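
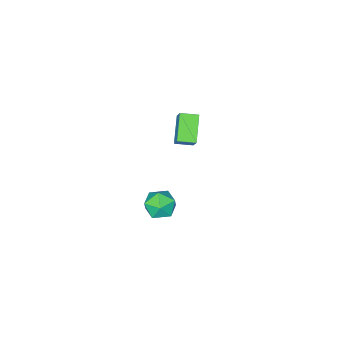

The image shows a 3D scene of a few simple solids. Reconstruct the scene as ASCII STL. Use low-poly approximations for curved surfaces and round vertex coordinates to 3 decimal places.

solid 
facet normal -0.590 -0.570 0.572
outer loop
vertex -1.912 -1.742 4.353
vertex -2.648 -1.128 4.205
vertex -2.239 -2.366 3.394
endloop
endfacet
facet normal 0.759 -0.633 0.153
outer loop
vertex -1.272 -1.432 2.455
vertex -1.912 -1.742 4.353
vertex -2.239 -2.366 3.394
endloop
endfacet
facet normal -0.590 -0.570 0.572
outer loop
vertex -2.239 -2.366 3.394
vertex -2.648 -1.128 4.205
vertex -2.976 -1.752 3.246
endloop
endfacet
facet normal -0.275 -0.525 -0.806
outer loop
vertex -2.976 -1.752 3.246
vertex -1.272 -1.432 2.455
vertex -2.239 -2.366 3.394
endloop
endfacet
facet normal 0.276 0.525 0.806
outer loop
vertex -1.912 -1.742 4.353
vertex -1.681 -0.194 3.266
vertex -2.648 -1.128 4.205
endloop
endfacet
facet normal 0.759 -0.633 0.152
outer loop
vertex -0.944 -0.808 3.414
vertex -1.912 -1.742 4.353
vertex -1.272 -1.432 2.455
endloop
endfacet
facet normal 0.275 0.525 0.806
outer loop
vertex -0.944 -0.808 3.414
vertex -1.681 -0.194 3.266
vertex -1.912 -1.742 4.353
endloop
endfacet
facet normal -0.759 0.633 -0.152
outer loop
vertex -2.648 -1.128 4.205
vertex -1.681 -0.194 3.266
vertex -2.976 -1.752 3.246
endloop
endfacet
facet normal -0.275 -0.524 -0.806
outer loop
vertex -2.008 -0.818 2.307
vertex -1.272 -1.432 2.455
vertex -2.976 -1.752 3.246
endloop
endfacet
facet normal -0.759 0.633 -0.153
outer loop
vertex -2.976 -1.752 3.246
vertex -1.681 -0.194 3.266
vertex -2.008 -0.818 2.307
endloop
endfacet
facet normal 0.590 0.569 -0.572
outer loop
vertex -2.008 -0.818 2.307
vertex -0.944 -0.808 3.414
vertex -1.272 -1.432 2.455
endloop
endfacet
facet normal 0.590 0.570 -0.572
outer loop
vertex -1.681 -0.194 3.266
vertex -0.944 -0.808 3.414
vertex -2.008 -0.818 2.307
endloop
endfacet
facet normal -0.009 0.478 0.879
outer loop
vertex -1.384 -1.5 -2.71
vertex -0.898 -2.243 -2.301
vertex -0.407 -1.498 -2.701
endloop
endfacet
facet normal -0.005 0.942 0.336
outer loop
vertex -1.384 -1.5 -2.71
vertex -0.407 -1.498 -2.701
vertex -0.889 -1.214 -3.503
endloop
endfacet
facet normal -0.578 0.813 -0.068
outer loop
vertex -1.384 -1.5 -2.71
vertex -0.889 -1.214 -3.503
vertex -1.678 -1.783 -3.598
endloop
endfacet
facet normal -0.936 0.270 0.224
outer loop
vertex -1.384 -1.5 -2.71
vertex -1.678 -1.783 -3.598
vertex -1.684 -2.419 -2.856
endloop
endfacet
facet normal -0.585 0.062 0.809
outer loop
vertex -1.384 -1.5 -2.71
vertex -1.684 -2.419 -2.856
vertex -0.898 -2.243 -2.301
endloop
endfacet
facet normal 0.577 0.815 -0.058
outer loop
vertex -0.889 -1.214 -3.503
vertex -0.407 -1.498 -2.701
vertex -0.096 -1.781 -3.584
endloop
endfacet
facet normal 0.570 0.064 0.819
outer loop
vertex -0.407 -1.498 -2.701
vertex -0.898 -2.243 -2.301
vertex -0.102 -2.417 -2.842
endloop
endfacet
facet normal -0.363 -0.608 0.706
outer loop
vertex -0.898 -2.243 -2.301
vertex -1.684 -2.419 -2.856
vertex -0.891 -2.986 -2.937
endloop
endfacet
facet normal -0.932 -0.272 -0.241
outer loop
vertex -1.684 -2.419 -2.856
vertex -1.678 -1.783 -3.598
vertex -1.373 -2.702 -3.739
endloop
endfacet
facet normal -0.352 0.607 -0.713
outer loop
vertex -1.678 -1.783 -3.598
vertex -0.889 -1.214 -3.503
vertex -0.882 -1.957 -4.139
endloop
endfacet
facet normal 0.936 -0.270 -0.224
outer loop
vertex -0.396 -2.7 -3.73
vertex -0.096 -1.781 -3.584
vertex -0.102 -2.417 -2.842
endloop
endfacet
facet normal 0.578 -0.813 0.068
outer loop
vertex -0.396 -2.7 -3.73
vertex -0.102 -2.417 -2.842
vertex -0.891 -2.986 -2.937
endloop
endfacet
facet normal 0.005 -0.942 -0.336
outer loop
vertex -0.396 -2.7 -3.73
vertex -0.891 -2.986 -2.937
vertex -1.373 -2.702 -3.739
endloop
endfacet
facet normal 0.009 -0.478 -0.879
outer loop
vertex -0.396 -2.7 -3.73
vertex -1.373 -2.702 -3.739
vertex -0.882 -1.957 -4.139
endloop
endfacet
facet normal 0.585 -0.062 -0.809
outer loop
vertex -0.396 -2.7 -3.73
vertex -0.882 -1.957 -4.139
vertex -0.096 -1.781 -3.584
endloop
endfacet
facet normal 0.932 0.272 0.241
outer loop
vertex -0.102 -2.417 -2.842
vertex -0.096 -1.781 -3.584
vertex -0.407 -1.498 -2.701
endloop
endfacet
facet normal 0.352 -0.607 0.713
outer loop
vertex -0.891 -2.986 -2.937
vertex -0.102 -2.417 -2.842
vertex -0.898 -2.243 -2.301
endloop
endfacet
facet normal -0.577 -0.815 0.058
outer loop
vertex -1.373 -2.702 -3.739
vertex -0.891 -2.986 -2.937
vertex -1.684 -2.419 -2.856
endloop
endfacet
facet normal -0.570 -0.064 -0.819
outer loop
vertex -0.882 -1.957 -4.139
vertex -1.373 -2.702 -3.739
vertex -1.678 -1.783 -3.598
endloop
endfacet
facet normal 0.363 0.608 -0.706
outer loop
vertex -0.096 -1.781 -3.584
vertex -0.882 -1.957 -4.139
vertex -0.889 -1.214 -3.503
endloop
endfacet

endsolid


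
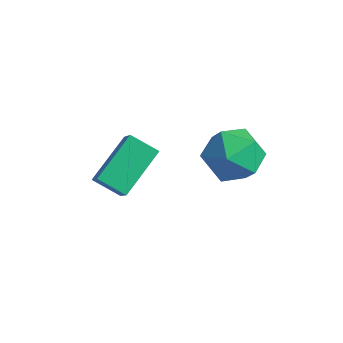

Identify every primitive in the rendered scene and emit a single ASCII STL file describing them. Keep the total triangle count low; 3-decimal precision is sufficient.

solid 
facet normal -0.839 -0.303 0.451
outer loop
vertex -1.533 1.997 -0.759
vertex -2.291 2.542 -1.803
vertex -1.442 0.423 -1.648
endloop
endfacet
facet normal 0.541 -0.390 0.745
outer loop
vertex -0.569 0.738 -2.117
vertex -1.533 1.997 -0.759
vertex -1.442 0.423 -1.648
endloop
endfacet
facet normal -0.839 -0.303 0.451
outer loop
vertex -1.442 0.423 -1.648
vertex -2.291 2.542 -1.803
vertex -2.2 0.968 -2.692
endloop
endfacet
facet normal 0.050 -0.870 -0.491
outer loop
vertex -2.2 0.968 -2.692
vertex -0.569 0.738 -2.117
vertex -1.442 0.423 -1.648
endloop
endfacet
facet normal -0.050 0.870 0.491
outer loop
vertex -1.533 1.997 -0.759
vertex -1.418 2.857 -2.272
vertex -2.291 2.542 -1.803
endloop
endfacet
facet normal 0.541 -0.390 0.745
outer loop
vertex -0.66 2.312 -1.228
vertex -1.533 1.997 -0.759
vertex -0.569 0.738 -2.117
endloop
endfacet
facet normal -0.050 0.870 0.491
outer loop
vertex -0.66 2.312 -1.228
vertex -1.418 2.857 -2.272
vertex -1.533 1.997 -0.759
endloop
endfacet
facet normal -0.541 0.390 -0.745
outer loop
vertex -2.291 2.542 -1.803
vertex -1.418 2.857 -2.272
vertex -2.2 0.968 -2.692
endloop
endfacet
facet normal 0.050 -0.870 -0.491
outer loop
vertex -1.327 1.283 -3.161
vertex -0.569 0.738 -2.117
vertex -2.2 0.968 -2.692
endloop
endfacet
facet normal -0.541 0.390 -0.745
outer loop
vertex -2.2 0.968 -2.692
vertex -1.418 2.857 -2.272
vertex -1.327 1.283 -3.161
endloop
endfacet
facet normal 0.839 0.303 -0.451
outer loop
vertex -1.327 1.283 -3.161
vertex -0.66 2.312 -1.228
vertex -0.569 0.738 -2.117
endloop
endfacet
facet normal 0.839 0.303 -0.451
outer loop
vertex -1.418 2.857 -2.272
vertex -0.66 2.312 -1.228
vertex -1.327 1.283 -3.161
endloop
endfacet
facet normal -0.666 0.744 -0.054
outer loop
vertex 1.337 3.637 -0.878
vertex 0.7 3.115 -0.223
vertex 1.416 3.783 0.161
endloop
endfacet
facet normal -0.001 0.990 -0.139
outer loop
vertex 1.337 3.637 -0.878
vertex 1.416 3.783 0.161
vertex 2.285 3.701 -0.426
endloop
endfacet
facet normal 0.289 0.655 -0.699
outer loop
vertex 1.337 3.637 -0.878
vertex 2.285 3.701 -0.426
vertex 2.106 2.983 -1.173
endloop
endfacet
facet normal -0.198 0.200 -0.960
outer loop
vertex 1.337 3.637 -0.878
vertex 2.106 2.983 -1.173
vertex 1.127 2.62 -1.047
endloop
endfacet
facet normal -0.787 0.256 -0.561
outer loop
vertex 1.337 3.637 -0.878
vertex 1.127 2.62 -1.047
vertex 0.7 3.115 -0.223
endloop
endfacet
facet normal 0.375 0.815 0.441
outer loop
vertex 2.285 3.701 -0.426
vertex 1.416 3.783 0.161
vertex 2.233 3.22 0.507
endloop
endfacet
facet normal -0.700 0.418 0.579
outer loop
vertex 1.416 3.783 0.161
vertex 0.7 3.115 -0.223
vertex 1.254 2.857 0.633
endloop
endfacet
facet normal -0.897 -0.371 -0.241
outer loop
vertex 0.7 3.115 -0.223
vertex 1.127 2.62 -1.047
vertex 1.075 2.139 -0.114
endloop
endfacet
facet normal 0.057 -0.461 -0.885
outer loop
vertex 1.127 2.62 -1.047
vertex 2.106 2.983 -1.173
vertex 1.944 2.057 -0.701
endloop
endfacet
facet normal 0.843 0.272 -0.464
outer loop
vertex 2.106 2.983 -1.173
vertex 2.285 3.701 -0.426
vertex 2.66 2.725 -0.317
endloop
endfacet
facet normal 0.198 -0.200 0.960
outer loop
vertex 2.023 2.203 0.338
vertex 2.233 3.22 0.507
vertex 1.254 2.857 0.633
endloop
endfacet
facet normal -0.289 -0.655 0.699
outer loop
vertex 2.023 2.203 0.338
vertex 1.254 2.857 0.633
vertex 1.075 2.139 -0.114
endloop
endfacet
facet normal 0.001 -0.990 0.139
outer loop
vertex 2.023 2.203 0.338
vertex 1.075 2.139 -0.114
vertex 1.944 2.057 -0.701
endloop
endfacet
facet normal 0.666 -0.744 0.054
outer loop
vertex 2.023 2.203 0.338
vertex 1.944 2.057 -0.701
vertex 2.66 2.725 -0.317
endloop
endfacet
facet normal 0.787 -0.256 0.561
outer loop
vertex 2.023 2.203 0.338
vertex 2.66 2.725 -0.317
vertex 2.233 3.22 0.507
endloop
endfacet
facet normal -0.057 0.461 0.885
outer loop
vertex 1.254 2.857 0.633
vertex 2.233 3.22 0.507
vertex 1.416 3.783 0.161
endloop
endfacet
facet normal -0.843 -0.272 0.464
outer loop
vertex 1.075 2.139 -0.114
vertex 1.254 2.857 0.633
vertex 0.7 3.115 -0.223
endloop
endfacet
facet normal -0.375 -0.815 -0.441
outer loop
vertex 1.944 2.057 -0.701
vertex 1.075 2.139 -0.114
vertex 1.127 2.62 -1.047
endloop
endfacet
facet normal 0.700 -0.418 -0.579
outer loop
vertex 2.66 2.725 -0.317
vertex 1.944 2.057 -0.701
vertex 2.106 2.983 -1.173
endloop
endfacet
facet normal 0.897 0.371 0.241
outer loop
vertex 2.233 3.22 0.507
vertex 2.66 2.725 -0.317
vertex 2.285 3.701 -0.426
endloop
endfacet

endsolid


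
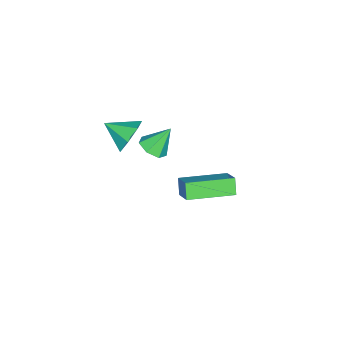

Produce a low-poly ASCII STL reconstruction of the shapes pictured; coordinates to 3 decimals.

solid 
facet normal -0.499 -0.273 0.822
outer loop
vertex 4.738 2.848 0.27
vertex 3.467 4.531 0.056
vertex 4.019 2.223 -0.374
endloop
endfacet
facet normal 0.600 -0.794 0.101
outer loop
vertex 4.433 2.449 -1.056
vertex 4.738 2.848 0.27
vertex 4.019 2.223 -0.374
endloop
endfacet
facet normal -0.499 -0.273 0.823
outer loop
vertex 4.019 2.223 -0.374
vertex 3.467 4.531 0.056
vertex 2.748 3.906 -0.587
endloop
endfacet
facet normal -0.626 -0.543 -0.560
outer loop
vertex 2.748 3.906 -0.587
vertex 4.433 2.449 -1.056
vertex 4.019 2.223 -0.374
endloop
endfacet
facet normal 0.625 0.544 0.560
outer loop
vertex 4.738 2.848 0.27
vertex 3.881 4.757 -0.626
vertex 3.467 4.531 0.056
endloop
endfacet
facet normal 0.600 -0.794 0.101
outer loop
vertex 5.152 3.074 -0.413
vertex 4.738 2.848 0.27
vertex 4.433 2.449 -1.056
endloop
endfacet
facet normal 0.626 0.544 0.559
outer loop
vertex 5.152 3.074 -0.413
vertex 3.881 4.757 -0.626
vertex 4.738 2.848 0.27
endloop
endfacet
facet normal -0.600 0.794 -0.101
outer loop
vertex 3.467 4.531 0.056
vertex 3.881 4.757 -0.626
vertex 2.748 3.906 -0.587
endloop
endfacet
facet normal -0.626 -0.544 -0.559
outer loop
vertex 3.162 4.132 -1.27
vertex 4.433 2.449 -1.056
vertex 2.748 3.906 -0.587
endloop
endfacet
facet normal -0.600 0.794 -0.101
outer loop
vertex 2.748 3.906 -0.587
vertex 3.881 4.757 -0.626
vertex 3.162 4.132 -1.27
endloop
endfacet
facet normal 0.499 0.272 -0.823
outer loop
vertex 3.162 4.132 -1.27
vertex 5.152 3.074 -0.413
vertex 4.433 2.449 -1.056
endloop
endfacet
facet normal 0.499 0.273 -0.822
outer loop
vertex 3.881 4.757 -0.626
vertex 5.152 3.074 -0.413
vertex 3.162 4.132 -1.27
endloop
endfacet
facet normal -0.036 0.911 -0.412
outer loop
vertex 1.48 -1.6 -2.473
vertex 1.145 -1.245 -1.658
vertex 2.048 -1.335 -1.937
endloop
endfacet
facet normal 0.631 -0.707 -0.320
outer loop
vertex 1.48 -1.6 -2.473
vertex 2.048 -1.335 -1.937
vertex 1.195 -2.475 -1.102
endloop
endfacet
facet normal -0.037 0.910 -0.412
outer loop
vertex 2.048 -1.335 -1.937
vertex 1.145 -1.245 -1.658
vertex 1.936 -1.002 -1.191
endloop
endfacet
facet normal 0.856 -0.412 0.312
outer loop
vertex 2.048 -1.335 -1.937
vertex 1.936 -1.002 -1.191
vertex 1.195 -2.475 -1.102
endloop
endfacet
facet normal -0.037 0.911 -0.411
outer loop
vertex 1.936 -1.002 -1.191
vertex 1.145 -1.245 -1.658
vertex 1.228 -0.853 -0.797
endloop
endfacet
facet normal 0.451 -0.174 0.876
outer loop
vertex 1.936 -1.002 -1.191
vertex 1.228 -0.853 -0.797
vertex 1.195 -2.475 -1.102
endloop
endfacet
facet normal -0.038 0.911 -0.411
outer loop
vertex 1.228 -0.853 -0.797
vertex 1.145 -1.245 -1.658
vertex 0.457 -0.999 -1.05
endloop
endfacet
facet normal -0.278 -0.172 0.945
outer loop
vertex 1.228 -0.853 -0.797
vertex 0.457 -0.999 -1.05
vertex 1.195 -2.475 -1.102
endloop
endfacet
facet normal -0.038 0.911 -0.411
outer loop
vertex 0.457 -0.999 -1.05
vertex 1.145 -1.245 -1.658
vertex 0.204 -1.331 -1.762
endloop
endfacet
facet normal -0.783 -0.408 0.469
outer loop
vertex 0.457 -0.999 -1.05
vertex 0.204 -1.331 -1.762
vertex 1.195 -2.475 -1.102
endloop
endfacet
facet normal -0.038 0.911 -0.411
outer loop
vertex 0.204 -1.331 -1.762
vertex 1.145 -1.245 -1.658
vertex 0.66 -1.598 -2.395
endloop
endfacet
facet normal -0.683 -0.704 -0.195
outer loop
vertex 0.204 -1.331 -1.762
vertex 0.66 -1.598 -2.395
vertex 1.195 -2.475 -1.102
endloop
endfacet
facet normal -0.037 0.911 -0.412
outer loop
vertex 0.66 -1.598 -2.395
vertex 1.145 -1.245 -1.658
vertex 1.48 -1.6 -2.473
endloop
endfacet
facet normal -0.054 -0.837 -0.545
outer loop
vertex 0.66 -1.598 -2.395
vertex 1.48 -1.6 -2.473
vertex 1.195 -2.475 -1.102
endloop
endfacet
facet normal 0.362 -0.453 -0.815
outer loop
vertex -0.529 -0.642 -4.621
vertex -1.076 -1.18 -4.565
vertex -1.098 -0.512 -4.946
endloop
endfacet
facet normal 0.187 0.980 0.065
outer loop
vertex -0.529 -0.642 -4.621
vertex -1.098 -0.512 -4.946
vertex -1.604 -0.52 -3.375
endloop
endfacet
facet normal 0.361 -0.453 -0.815
outer loop
vertex -1.098 -0.512 -4.946
vertex -1.076 -1.18 -4.565
vertex -1.651 -0.885 -4.984
endloop
endfacet
facet normal -0.543 0.822 -0.171
outer loop
vertex -1.098 -0.512 -4.946
vertex -1.651 -0.885 -4.984
vertex -1.604 -0.52 -3.375
endloop
endfacet
facet normal 0.361 -0.453 -0.815
outer loop
vertex -1.651 -0.885 -4.984
vertex -1.076 -1.18 -4.565
vertex -1.771 -1.481 -4.706
endloop
endfacet
facet normal -0.982 0.191 -0.015
outer loop
vertex -1.651 -0.885 -4.984
vertex -1.771 -1.481 -4.706
vertex -1.604 -0.52 -3.375
endloop
endfacet
facet normal 0.361 -0.452 -0.816
outer loop
vertex -1.771 -1.481 -4.706
vertex -1.076 -1.18 -4.565
vertex -1.368 -1.85 -4.323
endloop
endfacet
facet normal -0.797 -0.438 0.416
outer loop
vertex -1.771 -1.481 -4.706
vertex -1.368 -1.85 -4.323
vertex -1.604 -0.52 -3.375
endloop
endfacet
facet normal 0.362 -0.452 -0.815
outer loop
vertex -1.368 -1.85 -4.323
vertex -1.076 -1.18 -4.565
vertex -0.745 -1.716 -4.121
endloop
endfacet
facet normal -0.131 -0.591 0.796
outer loop
vertex -1.368 -1.85 -4.323
vertex -0.745 -1.716 -4.121
vertex -1.604 -0.52 -3.375
endloop
endfacet
facet normal 0.361 -0.452 -0.815
outer loop
vertex -0.745 -1.716 -4.121
vertex -1.076 -1.18 -4.565
vertex -0.372 -1.178 -4.254
endloop
endfacet
facet normal 0.519 -0.152 0.841
outer loop
vertex -0.745 -1.716 -4.121
vertex -0.372 -1.178 -4.254
vertex -1.604 -0.52 -3.375
endloop
endfacet
facet normal 0.361 -0.452 -0.815
outer loop
vertex -0.372 -1.178 -4.254
vertex -1.076 -1.18 -4.565
vertex -0.529 -0.642 -4.621
endloop
endfacet
facet normal 0.660 0.546 0.516
outer loop
vertex -0.372 -1.178 -4.254
vertex -0.529 -0.642 -4.621
vertex -1.604 -0.52 -3.375
endloop
endfacet

endsolid


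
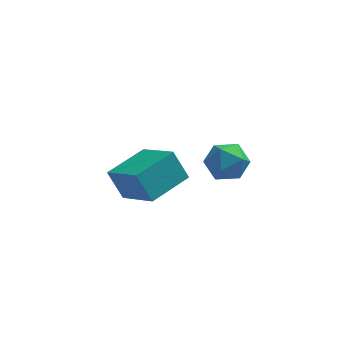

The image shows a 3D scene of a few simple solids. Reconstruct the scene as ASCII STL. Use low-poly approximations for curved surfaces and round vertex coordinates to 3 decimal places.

solid 
facet normal -0.569 0.672 -0.474
outer loop
vertex -3.018 1.979 -0.599
vertex -1.808 3.177 -0.352
vertex -2.489 1.667 -1.677
endloop
endfacet
facet normal -0.704 -0.696 -0.144
outer loop
vertex -1.472 0.463 -0.828
vertex -3.018 1.979 -0.599
vertex -2.489 1.667 -1.677
endloop
endfacet
facet normal -0.568 0.672 -0.474
outer loop
vertex -2.489 1.667 -1.677
vertex -1.808 3.177 -0.352
vertex -1.279 2.864 -1.429
endloop
endfacet
facet normal 0.427 -0.252 -0.868
outer loop
vertex -1.279 2.864 -1.429
vertex -1.472 0.463 -0.828
vertex -2.489 1.667 -1.677
endloop
endfacet
facet normal -0.427 0.252 0.869
outer loop
vertex -3.018 1.979 -0.599
vertex -0.791 1.973 0.497
vertex -1.808 3.177 -0.352
endloop
endfacet
facet normal -0.704 -0.696 -0.143
outer loop
vertex -2.001 0.776 0.249
vertex -3.018 1.979 -0.599
vertex -1.472 0.463 -0.828
endloop
endfacet
facet normal -0.427 0.251 0.869
outer loop
vertex -2.001 0.776 0.249
vertex -0.791 1.973 0.497
vertex -3.018 1.979 -0.599
endloop
endfacet
facet normal 0.704 0.696 0.144
outer loop
vertex -1.808 3.177 -0.352
vertex -0.791 1.973 0.497
vertex -1.279 2.864 -1.429
endloop
endfacet
facet normal 0.427 -0.252 -0.869
outer loop
vertex -0.262 1.661 -0.581
vertex -1.472 0.463 -0.828
vertex -1.279 2.864 -1.429
endloop
endfacet
facet normal 0.703 0.696 0.144
outer loop
vertex -1.279 2.864 -1.429
vertex -0.791 1.973 0.497
vertex -0.262 1.661 -0.581
endloop
endfacet
facet normal 0.568 -0.672 0.475
outer loop
vertex -0.262 1.661 -0.581
vertex -2.001 0.776 0.249
vertex -1.472 0.463 -0.828
endloop
endfacet
facet normal 0.568 -0.673 0.474
outer loop
vertex -0.791 1.973 0.497
vertex -2.001 0.776 0.249
vertex -0.262 1.661 -0.581
endloop
endfacet
facet normal -0.744 0.153 0.650
outer loop
vertex 0.495 -1.031 3.267
vertex 0.151 -1.714 3.034
vertex 0.676 -1.716 3.636
endloop
endfacet
facet normal -0.136 0.442 0.887
outer loop
vertex 0.495 -1.031 3.267
vertex 0.676 -1.716 3.636
vertex 1.253 -1.191 3.463
endloop
endfacet
facet normal 0.089 0.913 0.399
outer loop
vertex 0.495 -1.031 3.267
vertex 1.253 -1.191 3.463
vertex 1.084 -0.864 2.753
endloop
endfacet
facet normal -0.380 0.915 -0.138
outer loop
vertex 0.495 -1.031 3.267
vertex 1.084 -0.864 2.753
vertex 0.403 -1.187 2.488
endloop
endfacet
facet normal -0.895 0.445 0.017
outer loop
vertex 0.495 -1.031 3.267
vertex 0.403 -1.187 2.488
vertex 0.151 -1.714 3.034
endloop
endfacet
facet normal 0.350 -0.077 0.934
outer loop
vertex 1.253 -1.191 3.463
vertex 0.676 -1.716 3.636
vertex 1.377 -1.973 3.352
endloop
endfacet
facet normal -0.634 -0.543 0.551
outer loop
vertex 0.676 -1.716 3.636
vertex 0.151 -1.714 3.034
vertex 0.696 -2.296 3.087
endloop
endfacet
facet normal -0.877 -0.072 -0.474
outer loop
vertex 0.151 -1.714 3.034
vertex 0.403 -1.187 2.488
vertex 0.527 -1.969 2.377
endloop
endfacet
facet normal -0.043 0.686 -0.726
outer loop
vertex 0.403 -1.187 2.488
vertex 1.084 -0.864 2.753
vertex 1.104 -1.444 2.204
endloop
endfacet
facet normal 0.716 0.683 0.144
outer loop
vertex 1.084 -0.864 2.753
vertex 1.253 -1.191 3.463
vertex 1.629 -1.446 2.806
endloop
endfacet
facet normal 0.380 -0.915 0.138
outer loop
vertex 1.285 -2.129 2.573
vertex 1.377 -1.973 3.352
vertex 0.696 -2.296 3.087
endloop
endfacet
facet normal -0.089 -0.913 -0.399
outer loop
vertex 1.285 -2.129 2.573
vertex 0.696 -2.296 3.087
vertex 0.527 -1.969 2.377
endloop
endfacet
facet normal 0.136 -0.442 -0.887
outer loop
vertex 1.285 -2.129 2.573
vertex 0.527 -1.969 2.377
vertex 1.104 -1.444 2.204
endloop
endfacet
facet normal 0.744 -0.153 -0.650
outer loop
vertex 1.285 -2.129 2.573
vertex 1.104 -1.444 2.204
vertex 1.629 -1.446 2.806
endloop
endfacet
facet normal 0.895 -0.445 -0.017
outer loop
vertex 1.285 -2.129 2.573
vertex 1.629 -1.446 2.806
vertex 1.377 -1.973 3.352
endloop
endfacet
facet normal 0.043 -0.686 0.726
outer loop
vertex 0.696 -2.296 3.087
vertex 1.377 -1.973 3.352
vertex 0.676 -1.716 3.636
endloop
endfacet
facet normal -0.716 -0.683 -0.144
outer loop
vertex 0.527 -1.969 2.377
vertex 0.696 -2.296 3.087
vertex 0.151 -1.714 3.034
endloop
endfacet
facet normal -0.350 0.077 -0.934
outer loop
vertex 1.104 -1.444 2.204
vertex 0.527 -1.969 2.377
vertex 0.403 -1.187 2.488
endloop
endfacet
facet normal 0.634 0.543 -0.551
outer loop
vertex 1.629 -1.446 2.806
vertex 1.104 -1.444 2.204
vertex 1.084 -0.864 2.753
endloop
endfacet
facet normal 0.877 0.072 0.474
outer loop
vertex 1.377 -1.973 3.352
vertex 1.629 -1.446 2.806
vertex 1.253 -1.191 3.463
endloop
endfacet

endsolid


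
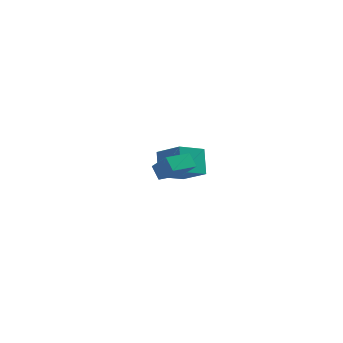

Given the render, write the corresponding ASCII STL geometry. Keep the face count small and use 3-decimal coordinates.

solid 
facet normal -0.646 -0.760 0.074
outer loop
vertex 1.775 -4.936 1.758
vertex 1.291 -4.455 2.475
vertex 0.855 -4.258 0.681
endloop
endfacet
facet normal 0.489 -0.486 -0.724
outer loop
vertex 1.869 -3.065 0.565
vertex 1.775 -4.936 1.758
vertex 0.855 -4.258 0.681
endloop
endfacet
facet normal -0.646 -0.760 0.074
outer loop
vertex 0.855 -4.258 0.681
vertex 1.291 -4.455 2.475
vertex 0.371 -3.777 1.399
endloop
endfacet
facet normal -0.587 0.432 -0.685
outer loop
vertex 0.371 -3.777 1.399
vertex 1.869 -3.065 0.565
vertex 0.855 -4.258 0.681
endloop
endfacet
facet normal 0.586 -0.432 0.685
outer loop
vertex 1.775 -4.936 1.758
vertex 2.305 -3.262 2.359
vertex 1.291 -4.455 2.475
endloop
endfacet
facet normal 0.489 -0.486 -0.724
outer loop
vertex 2.789 -3.743 1.641
vertex 1.775 -4.936 1.758
vertex 1.869 -3.065 0.565
endloop
endfacet
facet normal 0.587 -0.432 0.685
outer loop
vertex 2.789 -3.743 1.641
vertex 2.305 -3.262 2.359
vertex 1.775 -4.936 1.758
endloop
endfacet
facet normal -0.489 0.486 0.724
outer loop
vertex 1.291 -4.455 2.475
vertex 2.305 -3.262 2.359
vertex 0.371 -3.777 1.399
endloop
endfacet
facet normal -0.587 0.431 -0.685
outer loop
vertex 1.385 -2.584 1.282
vertex 1.869 -3.065 0.565
vertex 0.371 -3.777 1.399
endloop
endfacet
facet normal -0.489 0.487 0.724
outer loop
vertex 0.371 -3.777 1.399
vertex 2.305 -3.262 2.359
vertex 1.385 -2.584 1.282
endloop
endfacet
facet normal 0.646 0.760 -0.074
outer loop
vertex 1.385 -2.584 1.282
vertex 2.789 -3.743 1.641
vertex 1.869 -3.065 0.565
endloop
endfacet
facet normal 0.646 0.760 -0.074
outer loop
vertex 2.305 -3.262 2.359
vertex 2.789 -3.743 1.641
vertex 1.385 -2.584 1.282
endloop
endfacet
facet normal -0.628 -0.691 0.357
outer loop
vertex 0.857 1.065 -1.273
vertex 0.512 2.132 0.187
vertex -0.668 1.937 -2.27
endloop
endfacet
facet normal 0.187 -0.580 -0.793
outer loop
vertex 0.488 3.208 -2.927
vertex 0.857 1.065 -1.273
vertex -0.668 1.937 -2.27
endloop
endfacet
facet normal -0.628 -0.691 0.357
outer loop
vertex -0.668 1.937 -2.27
vertex 0.512 2.132 0.187
vertex -1.013 3.003 -0.811
endloop
endfacet
facet normal -0.755 0.431 -0.494
outer loop
vertex -1.013 3.003 -0.811
vertex 0.488 3.208 -2.927
vertex -0.668 1.937 -2.27
endloop
endfacet
facet normal 0.755 -0.431 0.494
outer loop
vertex 0.857 1.065 -1.273
vertex 1.668 3.403 -0.47
vertex 0.512 2.132 0.187
endloop
endfacet
facet normal 0.188 -0.580 -0.793
outer loop
vertex 2.013 2.337 -1.929
vertex 0.857 1.065 -1.273
vertex 0.488 3.208 -2.927
endloop
endfacet
facet normal 0.755 -0.431 0.494
outer loop
vertex 2.013 2.337 -1.929
vertex 1.668 3.403 -0.47
vertex 0.857 1.065 -1.273
endloop
endfacet
facet normal -0.187 0.580 0.793
outer loop
vertex 0.512 2.132 0.187
vertex 1.668 3.403 -0.47
vertex -1.013 3.003 -0.811
endloop
endfacet
facet normal -0.755 0.431 -0.494
outer loop
vertex 0.143 4.275 -1.467
vertex 0.488 3.208 -2.927
vertex -1.013 3.003 -0.811
endloop
endfacet
facet normal -0.187 0.579 0.793
outer loop
vertex -1.013 3.003 -0.811
vertex 1.668 3.403 -0.47
vertex 0.143 4.275 -1.467
endloop
endfacet
facet normal 0.628 0.691 -0.357
outer loop
vertex 0.143 4.275 -1.467
vertex 2.013 2.337 -1.929
vertex 0.488 3.208 -2.927
endloop
endfacet
facet normal 0.628 0.691 -0.357
outer loop
vertex 1.668 3.403 -0.47
vertex 2.013 2.337 -1.929
vertex 0.143 4.275 -1.467
endloop
endfacet

endsolid


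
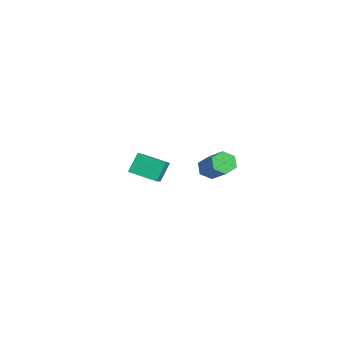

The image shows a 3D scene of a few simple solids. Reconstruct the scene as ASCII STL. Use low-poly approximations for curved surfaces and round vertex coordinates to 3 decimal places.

solid 
facet normal -0.765 -0.077 -0.640
outer loop
vertex 2.973 0.147 1.734
vertex 2.522 0.208 2.266
vertex 2.746 0.779 1.929
endloop
endfacet
facet normal 0.556 0.421 -0.717
outer loop
vertex 2.973 0.147 1.734
vertex 2.746 0.779 1.929
vertex 4.588 0.311 3.082
endloop
endfacet
facet normal 0.556 0.421 -0.717
outer loop
vertex 4.588 0.311 3.082
vertex 2.746 0.779 1.929
vertex 4.361 0.943 3.277
endloop
endfacet
facet normal 0.766 0.078 0.639
outer loop
vertex 4.588 0.311 3.082
vertex 4.361 0.943 3.277
vertex 4.138 0.372 3.614
endloop
endfacet
facet normal -0.765 -0.077 -0.639
outer loop
vertex 2.746 0.779 1.929
vertex 2.522 0.208 2.266
vertex 2.295 0.841 2.461
endloop
endfacet
facet normal -0.002 0.993 -0.118
outer loop
vertex 2.746 0.779 1.929
vertex 2.295 0.841 2.461
vertex 4.361 0.943 3.277
endloop
endfacet
facet normal -0.002 0.993 -0.118
outer loop
vertex 4.361 0.943 3.277
vertex 2.295 0.841 2.461
vertex 3.91 1.005 3.809
endloop
endfacet
facet normal 0.765 0.079 0.639
outer loop
vertex 4.361 0.943 3.277
vertex 3.91 1.005 3.809
vertex 4.138 0.372 3.614
endloop
endfacet
facet normal -0.766 -0.078 -0.639
outer loop
vertex 2.295 0.841 2.461
vertex 2.522 0.208 2.266
vertex 2.072 0.269 2.798
endloop
endfacet
facet normal -0.559 0.572 0.600
outer loop
vertex 2.295 0.841 2.461
vertex 2.072 0.269 2.798
vertex 3.91 1.005 3.809
endloop
endfacet
facet normal -0.559 0.572 0.600
outer loop
vertex 3.91 1.005 3.809
vertex 2.072 0.269 2.798
vertex 3.687 0.433 4.146
endloop
endfacet
facet normal 0.765 0.079 0.639
outer loop
vertex 3.91 1.005 3.809
vertex 3.687 0.433 4.146
vertex 4.138 0.372 3.614
endloop
endfacet
facet normal -0.766 -0.078 -0.639
outer loop
vertex 2.072 0.269 2.798
vertex 2.522 0.208 2.266
vertex 2.299 -0.363 2.603
endloop
endfacet
facet normal -0.556 -0.421 0.717
outer loop
vertex 2.072 0.269 2.798
vertex 2.299 -0.363 2.603
vertex 3.687 0.433 4.146
endloop
endfacet
facet normal -0.556 -0.421 0.717
outer loop
vertex 3.687 0.433 4.146
vertex 2.299 -0.363 2.603
vertex 3.914 -0.199 3.951
endloop
endfacet
facet normal 0.765 0.077 0.640
outer loop
vertex 3.687 0.433 4.146
vertex 3.914 -0.199 3.951
vertex 4.138 0.372 3.614
endloop
endfacet
facet normal -0.765 -0.079 -0.639
outer loop
vertex 2.299 -0.363 2.603
vertex 2.522 0.208 2.266
vertex 2.75 -0.425 2.071
endloop
endfacet
facet normal 0.002 -0.993 0.118
outer loop
vertex 2.299 -0.363 2.603
vertex 2.75 -0.425 2.071
vertex 3.914 -0.199 3.951
endloop
endfacet
facet normal 0.002 -0.993 0.118
outer loop
vertex 3.914 -0.199 3.951
vertex 2.75 -0.425 2.071
vertex 4.365 -0.261 3.419
endloop
endfacet
facet normal 0.765 0.077 0.639
outer loop
vertex 3.914 -0.199 3.951
vertex 4.365 -0.261 3.419
vertex 4.138 0.372 3.614
endloop
endfacet
facet normal -0.765 -0.079 -0.639
outer loop
vertex 2.75 -0.425 2.071
vertex 2.522 0.208 2.266
vertex 2.973 0.147 1.734
endloop
endfacet
facet normal 0.559 -0.572 -0.600
outer loop
vertex 2.75 -0.425 2.071
vertex 2.973 0.147 1.734
vertex 4.365 -0.261 3.419
endloop
endfacet
facet normal 0.559 -0.572 -0.600
outer loop
vertex 4.365 -0.261 3.419
vertex 2.973 0.147 1.734
vertex 4.588 0.311 3.082
endloop
endfacet
facet normal 0.766 0.078 0.639
outer loop
vertex 4.365 -0.261 3.419
vertex 4.588 0.311 3.082
vertex 4.138 0.372 3.614
endloop
endfacet
facet normal -0.559 -0.785 0.266
outer loop
vertex -2.098 -2.743 -0.306
vertex -2.549 -2.073 0.726
vertex -3.577 -2.059 -1.395
endloop
endfacet
facet normal 0.343 -0.511 -0.788
outer loop
vertex -2.671 -0.787 -1.826
vertex -2.098 -2.743 -0.306
vertex -3.577 -2.059 -1.395
endloop
endfacet
facet normal -0.559 -0.785 0.266
outer loop
vertex -3.577 -2.059 -1.395
vertex -2.549 -2.073 0.726
vertex -4.027 -1.389 -0.364
endloop
endfacet
facet normal -0.754 0.349 -0.556
outer loop
vertex -4.027 -1.389 -0.364
vertex -2.671 -0.787 -1.826
vertex -3.577 -2.059 -1.395
endloop
endfacet
facet normal 0.754 -0.349 0.556
outer loop
vertex -2.098 -2.743 -0.306
vertex -1.643 -0.801 0.295
vertex -2.549 -2.073 0.726
endloop
endfacet
facet normal 0.344 -0.511 -0.788
outer loop
vertex -1.193 -1.471 -0.736
vertex -2.098 -2.743 -0.306
vertex -2.671 -0.787 -1.826
endloop
endfacet
facet normal 0.754 -0.349 0.556
outer loop
vertex -1.193 -1.471 -0.736
vertex -1.643 -0.801 0.295
vertex -2.098 -2.743 -0.306
endloop
endfacet
facet normal -0.344 0.512 0.787
outer loop
vertex -2.549 -2.073 0.726
vertex -1.643 -0.801 0.295
vertex -4.027 -1.389 -0.364
endloop
endfacet
facet normal -0.754 0.349 -0.556
outer loop
vertex -3.122 -0.117 -0.794
vertex -2.671 -0.787 -1.826
vertex -4.027 -1.389 -0.364
endloop
endfacet
facet normal -0.344 0.511 0.788
outer loop
vertex -4.027 -1.389 -0.364
vertex -1.643 -0.801 0.295
vertex -3.122 -0.117 -0.794
endloop
endfacet
facet normal 0.559 0.785 -0.265
outer loop
vertex -3.122 -0.117 -0.794
vertex -1.193 -1.471 -0.736
vertex -2.671 -0.787 -1.826
endloop
endfacet
facet normal 0.559 0.785 -0.266
outer loop
vertex -1.643 -0.801 0.295
vertex -1.193 -1.471 -0.736
vertex -3.122 -0.117 -0.794
endloop
endfacet

endsolid


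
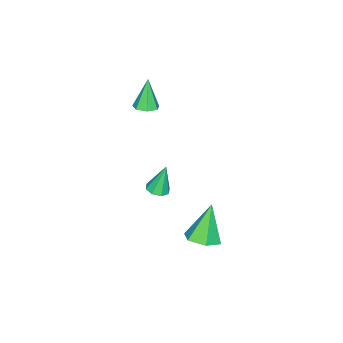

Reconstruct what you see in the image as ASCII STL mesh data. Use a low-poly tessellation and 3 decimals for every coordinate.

solid 
facet normal 0.475 0.048 -0.879
outer loop
vertex 1.398 1.131 -2.811
vertex 0.604 1.481 -3.221
vertex 1.249 2.079 -2.84
endloop
endfacet
facet normal 0.633 0.123 0.764
outer loop
vertex 1.398 1.131 -2.811
vertex 1.249 2.079 -2.84
vertex -0.404 1.379 -1.359
endloop
endfacet
facet normal 0.475 0.048 -0.879
outer loop
vertex 1.249 2.079 -2.84
vertex 0.604 1.481 -3.221
vertex 0.455 2.429 -3.25
endloop
endfacet
facet normal 0.106 0.848 0.519
outer loop
vertex 1.249 2.079 -2.84
vertex 0.455 2.429 -3.25
vertex -0.404 1.379 -1.359
endloop
endfacet
facet normal 0.475 0.048 -0.879
outer loop
vertex 0.455 2.429 -3.25
vertex 0.604 1.481 -3.221
vertex -0.191 1.83 -3.632
endloop
endfacet
facet normal -0.701 0.709 0.075
outer loop
vertex 0.455 2.429 -3.25
vertex -0.191 1.83 -3.632
vertex -0.404 1.379 -1.359
endloop
endfacet
facet normal 0.475 0.048 -0.879
outer loop
vertex -0.191 1.83 -3.632
vertex 0.604 1.481 -3.221
vertex -0.042 0.882 -3.603
endloop
endfacet
facet normal -0.980 -0.158 -0.123
outer loop
vertex -0.191 1.83 -3.632
vertex -0.042 0.882 -3.603
vertex -0.404 1.379 -1.359
endloop
endfacet
facet normal 0.476 0.047 -0.878
outer loop
vertex -0.042 0.882 -3.603
vertex 0.604 1.481 -3.221
vertex 0.752 0.533 -3.192
endloop
endfacet
facet normal -0.452 -0.884 0.123
outer loop
vertex -0.042 0.882 -3.603
vertex 0.752 0.533 -3.192
vertex -0.404 1.379 -1.359
endloop
endfacet
facet normal 0.475 0.047 -0.879
outer loop
vertex 0.752 0.533 -3.192
vertex 0.604 1.481 -3.221
vertex 1.398 1.131 -2.811
endloop
endfacet
facet normal 0.354 -0.744 0.567
outer loop
vertex 0.752 0.533 -3.192
vertex 1.398 1.131 -2.811
vertex -0.404 1.379 -1.359
endloop
endfacet
facet normal 0.229 -0.151 -0.962
outer loop
vertex -0.83 -2.702 -2.699
vertex -1.295 -2.298 -2.873
vertex -0.673 -2.24 -2.734
endloop
endfacet
facet normal 0.794 -0.227 0.563
outer loop
vertex -0.83 -2.702 -2.699
vertex -0.673 -2.24 -2.734
vertex -1.685 -2.042 -1.227
endloop
endfacet
facet normal 0.229 -0.150 -0.962
outer loop
vertex -0.673 -2.24 -2.734
vertex -1.295 -2.298 -2.873
vertex -0.88 -1.811 -2.85
endloop
endfacet
facet normal 0.755 0.484 0.443
outer loop
vertex -0.673 -2.24 -2.734
vertex -0.88 -1.811 -2.85
vertex -1.685 -2.042 -1.227
endloop
endfacet
facet normal 0.228 -0.149 -0.962
outer loop
vertex -0.88 -1.811 -2.85
vertex -1.295 -2.298 -2.873
vertex -1.33 -1.668 -2.979
endloop
endfacet
facet normal 0.228 0.942 0.247
outer loop
vertex -0.88 -1.811 -2.85
vertex -1.33 -1.668 -2.979
vertex -1.685 -2.042 -1.227
endloop
endfacet
facet normal 0.228 -0.149 -0.962
outer loop
vertex -1.33 -1.668 -2.979
vertex -1.295 -2.298 -2.873
vertex -1.76 -1.893 -3.046
endloop
endfacet
facet normal -0.473 0.876 0.091
outer loop
vertex -1.33 -1.668 -2.979
vertex -1.76 -1.893 -3.046
vertex -1.685 -2.042 -1.227
endloop
endfacet
facet normal 0.227 -0.150 -0.962
outer loop
vertex -1.76 -1.893 -3.046
vertex -1.295 -2.298 -2.873
vertex -1.917 -2.356 -3.011
endloop
endfacet
facet normal -0.943 0.325 0.066
outer loop
vertex -1.76 -1.893 -3.046
vertex -1.917 -2.356 -3.011
vertex -1.685 -2.042 -1.227
endloop
endfacet
facet normal 0.227 -0.150 -0.962
outer loop
vertex -1.917 -2.356 -3.011
vertex -1.295 -2.298 -2.873
vertex -1.71 -2.785 -2.895
endloop
endfacet
facet normal -0.904 -0.386 0.185
outer loop
vertex -1.917 -2.356 -3.011
vertex -1.71 -2.785 -2.895
vertex -1.685 -2.042 -1.227
endloop
endfacet
facet normal 0.228 -0.151 -0.962
outer loop
vertex -1.71 -2.785 -2.895
vertex -1.295 -2.298 -2.873
vertex -1.26 -2.928 -2.766
endloop
endfacet
facet normal -0.377 -0.844 0.382
outer loop
vertex -1.71 -2.785 -2.895
vertex -1.26 -2.928 -2.766
vertex -1.685 -2.042 -1.227
endloop
endfacet
facet normal 0.229 -0.151 -0.962
outer loop
vertex -1.26 -2.928 -2.766
vertex -1.295 -2.298 -2.873
vertex -0.83 -2.702 -2.699
endloop
endfacet
facet normal 0.325 -0.778 0.538
outer loop
vertex -1.26 -2.928 -2.766
vertex -0.83 -2.702 -2.699
vertex -1.685 -2.042 -1.227
endloop
endfacet
facet normal 0.324 0.130 -0.937
outer loop
vertex -1.35 -2.911 3.09
vertex -1.85 -3.296 2.864
vertex -1.844 -2.633 2.958
endloop
endfacet
facet normal 0.289 0.778 0.557
outer loop
vertex -1.35 -2.911 3.09
vertex -1.844 -2.633 2.958
vertex -2.41 -3.524 4.496
endloop
endfacet
facet normal 0.322 0.130 -0.938
outer loop
vertex -1.844 -2.633 2.958
vertex -1.85 -3.296 2.864
vertex -2.342 -2.855 2.756
endloop
endfacet
facet normal -0.487 0.822 0.297
outer loop
vertex -1.844 -2.633 2.958
vertex -2.342 -2.855 2.756
vertex -2.41 -3.524 4.496
endloop
endfacet
facet normal 0.322 0.129 -0.938
outer loop
vertex -2.342 -2.855 2.756
vertex -1.85 -3.296 2.864
vertex -2.469 -3.41 2.636
endloop
endfacet
facet normal -0.976 0.214 0.044
outer loop
vertex -2.342 -2.855 2.756
vertex -2.469 -3.41 2.636
vertex -2.41 -3.524 4.496
endloop
endfacet
facet normal 0.321 0.130 -0.938
outer loop
vertex -2.469 -3.41 2.636
vertex -1.85 -3.296 2.864
vertex -2.13 -3.879 2.687
endloop
endfacet
facet normal -0.810 -0.587 -0.010
outer loop
vertex -2.469 -3.41 2.636
vertex -2.13 -3.879 2.687
vertex -2.41 -3.524 4.496
endloop
endfacet
facet normal 0.322 0.130 -0.938
outer loop
vertex -2.13 -3.879 2.687
vertex -1.85 -3.296 2.864
vertex -1.579 -3.909 2.872
endloop
endfacet
facet normal -0.112 -0.978 0.175
outer loop
vertex -2.13 -3.879 2.687
vertex -1.579 -3.909 2.872
vertex -2.41 -3.524 4.496
endloop
endfacet
facet normal 0.322 0.130 -0.938
outer loop
vertex -1.579 -3.909 2.872
vertex -1.85 -3.296 2.864
vertex -1.232 -3.479 3.051
endloop
endfacet
facet normal 0.588 -0.666 0.459
outer loop
vertex -1.579 -3.909 2.872
vertex -1.232 -3.479 3.051
vertex -2.41 -3.524 4.496
endloop
endfacet
facet normal 0.323 0.131 -0.937
outer loop
vertex -1.232 -3.479 3.051
vertex -1.85 -3.296 2.864
vertex -1.35 -2.911 3.09
endloop
endfacet
facet normal 0.768 0.116 0.630
outer loop
vertex -1.232 -3.479 3.051
vertex -1.35 -2.911 3.09
vertex -2.41 -3.524 4.496
endloop
endfacet

endsolid


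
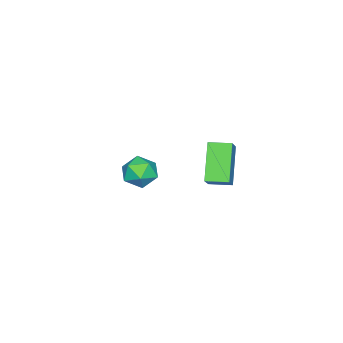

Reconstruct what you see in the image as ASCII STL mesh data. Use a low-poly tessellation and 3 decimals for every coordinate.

solid 
facet normal -0.550 0.222 0.805
outer loop
vertex -0.131 -1.957 -1.952
vertex 0.229 -2.649 -1.515
vertex 0.615 -1.844 -1.473
endloop
endfacet
facet normal -0.399 0.810 0.430
outer loop
vertex -0.131 -1.957 -1.952
vertex 0.615 -1.844 -1.473
vertex 0.537 -1.457 -2.274
endloop
endfacet
facet normal -0.652 0.722 -0.232
outer loop
vertex -0.131 -1.957 -1.952
vertex 0.537 -1.457 -2.274
vertex 0.102 -2.023 -2.813
endloop
endfacet
facet normal -0.961 0.078 -0.266
outer loop
vertex -0.131 -1.957 -1.952
vertex 0.102 -2.023 -2.813
vertex -0.088 -2.76 -2.343
endloop
endfacet
facet normal -0.898 -0.231 0.375
outer loop
vertex -0.131 -1.957 -1.952
vertex -0.088 -2.76 -2.343
vertex 0.229 -2.649 -1.515
endloop
endfacet
facet normal 0.311 0.867 0.389
outer loop
vertex 0.537 -1.457 -2.274
vertex 0.615 -1.844 -1.473
vertex 1.308 -1.84 -2.037
endloop
endfacet
facet normal 0.065 -0.083 0.994
outer loop
vertex 0.615 -1.844 -1.473
vertex 0.229 -2.649 -1.515
vertex 1.118 -2.577 -1.567
endloop
endfacet
facet normal -0.497 -0.815 0.299
outer loop
vertex 0.229 -2.649 -1.515
vertex -0.088 -2.76 -2.343
vertex 0.683 -3.143 -2.106
endloop
endfacet
facet normal -0.598 -0.316 -0.737
outer loop
vertex -0.088 -2.76 -2.343
vertex 0.102 -2.023 -2.813
vertex 0.605 -2.756 -2.907
endloop
endfacet
facet normal -0.099 0.725 -0.682
outer loop
vertex 0.102 -2.023 -2.813
vertex 0.537 -1.457 -2.274
vertex 0.991 -1.951 -2.865
endloop
endfacet
facet normal 0.961 -0.078 0.266
outer loop
vertex 1.351 -2.643 -2.428
vertex 1.308 -1.84 -2.037
vertex 1.118 -2.577 -1.567
endloop
endfacet
facet normal 0.652 -0.722 0.232
outer loop
vertex 1.351 -2.643 -2.428
vertex 1.118 -2.577 -1.567
vertex 0.683 -3.143 -2.106
endloop
endfacet
facet normal 0.399 -0.810 -0.430
outer loop
vertex 1.351 -2.643 -2.428
vertex 0.683 -3.143 -2.106
vertex 0.605 -2.756 -2.907
endloop
endfacet
facet normal 0.550 -0.222 -0.805
outer loop
vertex 1.351 -2.643 -2.428
vertex 0.605 -2.756 -2.907
vertex 0.991 -1.951 -2.865
endloop
endfacet
facet normal 0.898 0.231 -0.375
outer loop
vertex 1.351 -2.643 -2.428
vertex 0.991 -1.951 -2.865
vertex 1.308 -1.84 -2.037
endloop
endfacet
facet normal 0.598 0.316 0.737
outer loop
vertex 1.118 -2.577 -1.567
vertex 1.308 -1.84 -2.037
vertex 0.615 -1.844 -1.473
endloop
endfacet
facet normal 0.099 -0.725 0.682
outer loop
vertex 0.683 -3.143 -2.106
vertex 1.118 -2.577 -1.567
vertex 0.229 -2.649 -1.515
endloop
endfacet
facet normal -0.311 -0.867 -0.389
outer loop
vertex 0.605 -2.756 -2.907
vertex 0.683 -3.143 -2.106
vertex -0.088 -2.76 -2.343
endloop
endfacet
facet normal -0.065 0.083 -0.994
outer loop
vertex 0.991 -1.951 -2.865
vertex 0.605 -2.756 -2.907
vertex 0.102 -2.023 -2.813
endloop
endfacet
facet normal 0.497 0.815 -0.299
outer loop
vertex 1.308 -1.84 -2.037
vertex 0.991 -1.951 -2.865
vertex 0.537 -1.457 -2.274
endloop
endfacet
facet normal -0.621 -0.275 0.734
outer loop
vertex 2.971 2.277 2.668
vertex 2.625 3.193 2.718
vertex 2.195 2.024 1.916
endloop
endfacet
facet normal 0.354 -0.934 -0.051
outer loop
vertex 3.375 2.547 0.522
vertex 2.971 2.277 2.668
vertex 2.195 2.024 1.916
endloop
endfacet
facet normal -0.621 -0.275 0.734
outer loop
vertex 2.195 2.024 1.916
vertex 2.625 3.193 2.718
vertex 1.849 2.94 1.966
endloop
endfacet
facet normal -0.700 -0.227 -0.677
outer loop
vertex 1.849 2.94 1.966
vertex 3.375 2.547 0.522
vertex 2.195 2.024 1.916
endloop
endfacet
facet normal 0.700 0.227 0.677
outer loop
vertex 2.971 2.277 2.668
vertex 3.805 3.716 1.324
vertex 2.625 3.193 2.718
endloop
endfacet
facet normal 0.354 -0.934 -0.051
outer loop
vertex 4.151 2.8 1.274
vertex 2.971 2.277 2.668
vertex 3.375 2.547 0.522
endloop
endfacet
facet normal 0.700 0.227 0.677
outer loop
vertex 4.151 2.8 1.274
vertex 3.805 3.716 1.324
vertex 2.971 2.277 2.668
endloop
endfacet
facet normal -0.354 0.934 0.051
outer loop
vertex 2.625 3.193 2.718
vertex 3.805 3.716 1.324
vertex 1.849 2.94 1.966
endloop
endfacet
facet normal -0.700 -0.227 -0.677
outer loop
vertex 3.029 3.463 0.572
vertex 3.375 2.547 0.522
vertex 1.849 2.94 1.966
endloop
endfacet
facet normal -0.354 0.934 0.051
outer loop
vertex 1.849 2.94 1.966
vertex 3.805 3.716 1.324
vertex 3.029 3.463 0.572
endloop
endfacet
facet normal 0.621 0.275 -0.734
outer loop
vertex 3.029 3.463 0.572
vertex 4.151 2.8 1.274
vertex 3.375 2.547 0.522
endloop
endfacet
facet normal 0.621 0.275 -0.734
outer loop
vertex 3.805 3.716 1.324
vertex 4.151 2.8 1.274
vertex 3.029 3.463 0.572
endloop
endfacet

endsolid


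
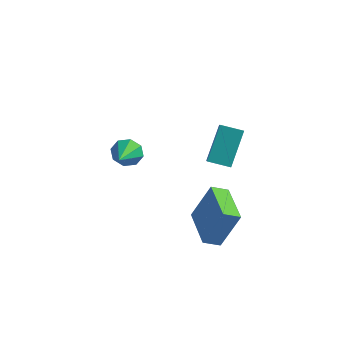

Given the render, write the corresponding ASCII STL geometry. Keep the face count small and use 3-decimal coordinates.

solid 
facet normal -0.413 0.666 -0.621
outer loop
vertex 2.235 4.802 1.751
vertex 3.207 5.172 1.501
vertex 2.352 3.494 0.269
endloop
endfacet
facet normal -0.908 -0.347 0.234
outer loop
vertex 2.853 2.688 1.019
vertex 2.235 4.802 1.751
vertex 2.352 3.494 0.269
endloop
endfacet
facet normal -0.414 0.666 -0.620
outer loop
vertex 2.352 3.494 0.269
vertex 3.207 5.172 1.501
vertex 3.324 3.865 0.018
endloop
endfacet
facet normal 0.059 -0.660 -0.749
outer loop
vertex 3.324 3.865 0.018
vertex 2.853 2.688 1.019
vertex 2.352 3.494 0.269
endloop
endfacet
facet normal -0.059 0.660 0.749
outer loop
vertex 2.235 4.802 1.751
vertex 3.708 4.366 2.251
vertex 3.207 5.172 1.501
endloop
endfacet
facet normal -0.908 -0.347 0.234
outer loop
vertex 2.736 3.995 2.502
vertex 2.235 4.802 1.751
vertex 2.853 2.688 1.019
endloop
endfacet
facet normal -0.059 0.660 0.749
outer loop
vertex 2.736 3.995 2.502
vertex 3.708 4.366 2.251
vertex 2.235 4.802 1.751
endloop
endfacet
facet normal 0.908 0.347 -0.234
outer loop
vertex 3.207 5.172 1.501
vertex 3.708 4.366 2.251
vertex 3.324 3.865 0.018
endloop
endfacet
facet normal 0.059 -0.660 -0.749
outer loop
vertex 3.825 3.058 0.769
vertex 2.853 2.688 1.019
vertex 3.324 3.865 0.018
endloop
endfacet
facet normal 0.908 0.346 -0.234
outer loop
vertex 3.324 3.865 0.018
vertex 3.708 4.366 2.251
vertex 3.825 3.058 0.769
endloop
endfacet
facet normal 0.413 -0.667 0.620
outer loop
vertex 3.825 3.058 0.769
vertex 2.736 3.995 2.502
vertex 2.853 2.688 1.019
endloop
endfacet
facet normal 0.414 -0.666 0.620
outer loop
vertex 3.708 4.366 2.251
vertex 2.736 3.995 2.502
vertex 3.825 3.058 0.769
endloop
endfacet
facet normal -0.288 0.872 -0.395
outer loop
vertex -1.494 3.855 -1.894
vertex -2.027 3.934 -1.331
vertex -1.28 4.142 -1.417
endloop
endfacet
facet normal 0.927 -0.283 -0.246
outer loop
vertex -1.494 3.855 -1.894
vertex -1.28 4.142 -1.417
vertex -1.573 2.566 -0.709
endloop
endfacet
facet normal -0.288 0.872 -0.396
outer loop
vertex -1.28 4.142 -1.417
vertex -2.027 3.934 -1.331
vertex -1.503 4.308 -0.889
endloop
endfacet
facet normal 0.922 0.003 0.388
outer loop
vertex -1.28 4.142 -1.417
vertex -1.503 4.308 -0.889
vertex -1.573 2.566 -0.709
endloop
endfacet
facet normal -0.288 0.872 -0.396
outer loop
vertex -1.503 4.308 -0.889
vertex -2.027 3.934 -1.331
vertex -2.034 4.255 -0.62
endloop
endfacet
facet normal 0.445 0.074 0.893
outer loop
vertex -1.503 4.308 -0.889
vertex -2.034 4.255 -0.62
vertex -1.573 2.566 -0.709
endloop
endfacet
facet normal -0.289 0.872 -0.396
outer loop
vertex -2.034 4.255 -0.62
vertex -2.027 3.934 -1.331
vertex -2.56 4.014 -0.767
endloop
endfacet
facet normal -0.220 -0.111 0.969
outer loop
vertex -2.034 4.255 -0.62
vertex -2.56 4.014 -0.767
vertex -1.573 2.566 -0.709
endloop
endfacet
facet normal -0.289 0.871 -0.397
outer loop
vertex -2.56 4.014 -0.767
vertex -2.027 3.934 -1.331
vertex -2.773 3.726 -1.244
endloop
endfacet
facet normal -0.686 -0.445 0.575
outer loop
vertex -2.56 4.014 -0.767
vertex -2.773 3.726 -1.244
vertex -1.573 2.566 -0.709
endloop
endfacet
facet normal -0.289 0.872 -0.395
outer loop
vertex -2.773 3.726 -1.244
vertex -2.027 3.934 -1.331
vertex -2.55 3.561 -1.772
endloop
endfacet
facet normal -0.680 -0.731 -0.059
outer loop
vertex -2.773 3.726 -1.244
vertex -2.55 3.561 -1.772
vertex -1.573 2.566 -0.709
endloop
endfacet
facet normal -0.288 0.872 -0.396
outer loop
vertex -2.55 3.561 -1.772
vertex -2.027 3.934 -1.331
vertex -2.019 3.614 -2.042
endloop
endfacet
facet normal -0.205 -0.802 -0.561
outer loop
vertex -2.55 3.561 -1.772
vertex -2.019 3.614 -2.042
vertex -1.573 2.566 -0.709
endloop
endfacet
facet normal -0.289 0.872 -0.396
outer loop
vertex -2.019 3.614 -2.042
vertex -2.027 3.934 -1.331
vertex -1.494 3.855 -1.894
endloop
endfacet
facet normal 0.462 -0.615 -0.638
outer loop
vertex -2.019 3.614 -2.042
vertex -1.494 3.855 -1.894
vertex -1.573 2.566 -0.709
endloop
endfacet
facet normal -0.638 -0.641 0.427
outer loop
vertex 4.037 2.046 -1.578
vertex 2.548 3.581 -1.499
vertex 3.364 1.489 -3.421
endloop
endfacet
facet normal 0.695 -0.718 -0.037
outer loop
vertex 3.932 2.059 -3.801
vertex 4.037 2.046 -1.578
vertex 3.364 1.489 -3.421
endloop
endfacet
facet normal -0.638 -0.641 0.427
outer loop
vertex 3.364 1.489 -3.421
vertex 2.548 3.581 -1.499
vertex 1.875 3.023 -3.342
endloop
endfacet
facet normal -0.330 -0.274 -0.904
outer loop
vertex 1.875 3.023 -3.342
vertex 3.932 2.059 -3.801
vertex 3.364 1.489 -3.421
endloop
endfacet
facet normal 0.330 0.274 0.903
outer loop
vertex 4.037 2.046 -1.578
vertex 3.116 4.151 -1.879
vertex 2.548 3.581 -1.499
endloop
endfacet
facet normal 0.696 -0.717 -0.037
outer loop
vertex 4.605 2.617 -1.958
vertex 4.037 2.046 -1.578
vertex 3.932 2.059 -3.801
endloop
endfacet
facet normal 0.330 0.273 0.904
outer loop
vertex 4.605 2.617 -1.958
vertex 3.116 4.151 -1.879
vertex 4.037 2.046 -1.578
endloop
endfacet
facet normal -0.696 0.718 0.037
outer loop
vertex 2.548 3.581 -1.499
vertex 3.116 4.151 -1.879
vertex 1.875 3.023 -3.342
endloop
endfacet
facet normal -0.330 -0.273 -0.904
outer loop
vertex 2.443 3.594 -3.722
vertex 3.932 2.059 -3.801
vertex 1.875 3.023 -3.342
endloop
endfacet
facet normal -0.696 0.717 0.037
outer loop
vertex 1.875 3.023 -3.342
vertex 3.116 4.151 -1.879
vertex 2.443 3.594 -3.722
endloop
endfacet
facet normal 0.638 0.641 -0.427
outer loop
vertex 2.443 3.594 -3.722
vertex 4.605 2.617 -1.958
vertex 3.932 2.059 -3.801
endloop
endfacet
facet normal 0.638 0.641 -0.427
outer loop
vertex 3.116 4.151 -1.879
vertex 4.605 2.617 -1.958
vertex 2.443 3.594 -3.722
endloop
endfacet

endsolid


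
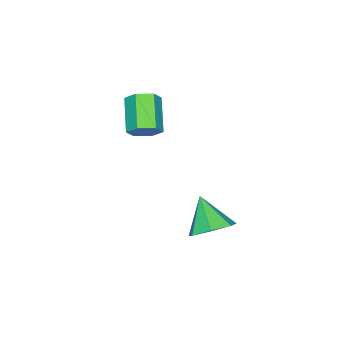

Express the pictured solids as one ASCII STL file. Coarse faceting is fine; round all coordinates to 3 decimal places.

solid 
facet normal 0.654 0.520 -0.549
outer loop
vertex 2.152 -2.384 0.363
vertex 1.632 -2.372 -0.245
vertex 1.624 -1.786 0.3
endloop
endfacet
facet normal 0.369 0.414 0.832
outer loop
vertex 2.152 -2.384 0.363
vertex 1.624 -1.786 0.3
vertex 0.948 -3.341 1.373
endloop
endfacet
facet normal 0.369 0.414 0.832
outer loop
vertex 0.948 -3.341 1.373
vertex 1.624 -1.786 0.3
vertex 0.42 -2.743 1.31
endloop
endfacet
facet normal -0.655 -0.520 0.549
outer loop
vertex 0.948 -3.341 1.373
vertex 0.42 -2.743 1.31
vertex 0.428 -3.328 0.765
endloop
endfacet
facet normal 0.654 0.520 -0.549
outer loop
vertex 1.624 -1.786 0.3
vertex 1.632 -2.372 -0.245
vertex 1.104 -1.774 -0.308
endloop
endfacet
facet normal -0.387 0.854 0.348
outer loop
vertex 1.624 -1.786 0.3
vertex 1.104 -1.774 -0.308
vertex 0.42 -2.743 1.31
endloop
endfacet
facet normal -0.386 0.854 0.348
outer loop
vertex 0.42 -2.743 1.31
vertex 1.104 -1.774 -0.308
vertex -0.1 -2.73 0.702
endloop
endfacet
facet normal -0.655 -0.520 0.549
outer loop
vertex 0.42 -2.743 1.31
vertex -0.1 -2.73 0.702
vertex 0.428 -3.328 0.765
endloop
endfacet
facet normal 0.655 0.520 -0.549
outer loop
vertex 1.104 -1.774 -0.308
vertex 1.632 -2.372 -0.245
vertex 1.112 -2.359 -0.853
endloop
endfacet
facet normal -0.756 0.441 -0.484
outer loop
vertex 1.104 -1.774 -0.308
vertex 1.112 -2.359 -0.853
vertex -0.1 -2.73 0.702
endloop
endfacet
facet normal -0.756 0.440 -0.484
outer loop
vertex -0.1 -2.73 0.702
vertex 1.112 -2.359 -0.853
vertex -0.092 -3.316 0.157
endloop
endfacet
facet normal -0.654 -0.520 0.549
outer loop
vertex -0.1 -2.73 0.702
vertex -0.092 -3.316 0.157
vertex 0.428 -3.328 0.765
endloop
endfacet
facet normal 0.655 0.520 -0.549
outer loop
vertex 1.112 -2.359 -0.853
vertex 1.632 -2.372 -0.245
vertex 1.64 -2.957 -0.79
endloop
endfacet
facet normal -0.369 -0.414 -0.832
outer loop
vertex 1.112 -2.359 -0.853
vertex 1.64 -2.957 -0.79
vertex -0.092 -3.316 0.157
endloop
endfacet
facet normal -0.369 -0.414 -0.832
outer loop
vertex -0.092 -3.316 0.157
vertex 1.64 -2.957 -0.79
vertex 0.436 -3.914 0.22
endloop
endfacet
facet normal -0.654 -0.520 0.549
outer loop
vertex -0.092 -3.316 0.157
vertex 0.436 -3.914 0.22
vertex 0.428 -3.328 0.765
endloop
endfacet
facet normal 0.655 0.520 -0.549
outer loop
vertex 1.64 -2.957 -0.79
vertex 1.632 -2.372 -0.245
vertex 2.16 -2.97 -0.182
endloop
endfacet
facet normal 0.386 -0.854 -0.349
outer loop
vertex 1.64 -2.957 -0.79
vertex 2.16 -2.97 -0.182
vertex 0.436 -3.914 0.22
endloop
endfacet
facet normal 0.387 -0.854 -0.348
outer loop
vertex 0.436 -3.914 0.22
vertex 2.16 -2.97 -0.182
vertex 0.956 -3.926 0.828
endloop
endfacet
facet normal -0.654 -0.520 0.549
outer loop
vertex 0.436 -3.914 0.22
vertex 0.956 -3.926 0.828
vertex 0.428 -3.328 0.765
endloop
endfacet
facet normal 0.654 0.520 -0.549
outer loop
vertex 2.16 -2.97 -0.182
vertex 1.632 -2.372 -0.245
vertex 2.152 -2.384 0.363
endloop
endfacet
facet normal 0.756 -0.440 0.484
outer loop
vertex 2.16 -2.97 -0.182
vertex 2.152 -2.384 0.363
vertex 0.956 -3.926 0.828
endloop
endfacet
facet normal 0.756 -0.441 0.484
outer loop
vertex 0.956 -3.926 0.828
vertex 2.152 -2.384 0.363
vertex 0.948 -3.341 1.373
endloop
endfacet
facet normal -0.655 -0.520 0.549
outer loop
vertex 0.956 -3.926 0.828
vertex 0.948 -3.341 1.373
vertex 0.428 -3.328 0.765
endloop
endfacet
facet normal 0.354 0.609 -0.710
outer loop
vertex 4.352 1.959 -2.904
vertex 3.366 2.287 -3.114
vertex 4.063 2.688 -2.423
endloop
endfacet
facet normal 0.600 -0.261 0.756
outer loop
vertex 4.352 1.959 -2.904
vertex 4.063 2.688 -2.423
vertex 2.754 1.233 -1.886
endloop
endfacet
facet normal 0.354 0.609 -0.710
outer loop
vertex 4.063 2.688 -2.423
vertex 3.366 2.287 -3.114
vertex 3.249 3.115 -2.462
endloop
endfacet
facet normal 0.095 0.268 0.959
outer loop
vertex 4.063 2.688 -2.423
vertex 3.249 3.115 -2.462
vertex 2.754 1.233 -1.886
endloop
endfacet
facet normal 0.353 0.609 -0.710
outer loop
vertex 3.249 3.115 -2.462
vertex 3.366 2.287 -3.114
vertex 2.523 2.918 -2.992
endloop
endfacet
facet normal -0.611 0.374 0.698
outer loop
vertex 3.249 3.115 -2.462
vertex 2.523 2.918 -2.992
vertex 2.754 1.233 -1.886
endloop
endfacet
facet normal 0.354 0.610 -0.709
outer loop
vertex 2.523 2.918 -2.992
vertex 3.366 2.287 -3.114
vertex 2.432 2.247 -3.614
endloop
endfacet
facet normal -0.985 -0.024 0.170
outer loop
vertex 2.523 2.918 -2.992
vertex 2.432 2.247 -3.614
vertex 2.754 1.233 -1.886
endloop
endfacet
facet normal 0.354 0.609 -0.710
outer loop
vertex 2.432 2.247 -3.614
vertex 3.366 2.287 -3.114
vertex 3.044 1.605 -3.859
endloop
endfacet
facet normal -0.747 -0.625 -0.228
outer loop
vertex 2.432 2.247 -3.614
vertex 3.044 1.605 -3.859
vertex 2.754 1.233 -1.886
endloop
endfacet
facet normal 0.353 0.609 -0.710
outer loop
vertex 3.044 1.605 -3.859
vertex 3.366 2.287 -3.114
vertex 3.898 1.477 -3.544
endloop
endfacet
facet normal -0.075 -0.978 -0.195
outer loop
vertex 3.044 1.605 -3.859
vertex 3.898 1.477 -3.544
vertex 2.754 1.233 -1.886
endloop
endfacet
facet normal 0.354 0.609 -0.710
outer loop
vertex 3.898 1.477 -3.544
vertex 3.366 2.287 -3.114
vertex 4.352 1.959 -2.904
endloop
endfacet
facet normal 0.525 -0.816 0.242
outer loop
vertex 3.898 1.477 -3.544
vertex 4.352 1.959 -2.904
vertex 2.754 1.233 -1.886
endloop
endfacet

endsolid


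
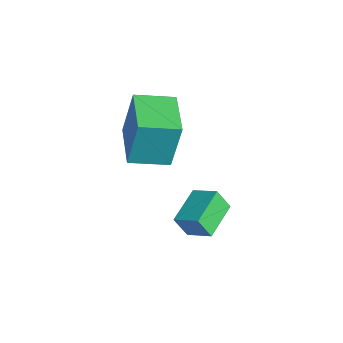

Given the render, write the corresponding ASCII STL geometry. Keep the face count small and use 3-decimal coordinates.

solid 
facet normal -0.997 0.083 0.010
outer loop
vertex -3.559 -1.327 0.473
vertex -3.447 0.051 0.198
vertex -3.607 -1.689 -1.361
endloop
endfacet
facet normal -0.079 -0.978 0.195
outer loop
vertex -1.893 -1.831 -1.378
vertex -3.559 -1.327 0.473
vertex -3.607 -1.689 -1.361
endloop
endfacet
facet normal -0.997 0.083 0.010
outer loop
vertex -3.607 -1.689 -1.361
vertex -3.447 0.051 0.198
vertex -3.495 -0.31 -1.636
endloop
endfacet
facet normal -0.026 -0.193 -0.981
outer loop
vertex -3.495 -0.31 -1.636
vertex -1.893 -1.831 -1.378
vertex -3.607 -1.689 -1.361
endloop
endfacet
facet normal 0.026 0.194 0.981
outer loop
vertex -3.559 -1.327 0.473
vertex -1.733 -0.091 0.181
vertex -3.447 0.051 0.198
endloop
endfacet
facet normal -0.080 -0.978 0.195
outer loop
vertex -1.845 -1.47 0.456
vertex -3.559 -1.327 0.473
vertex -1.893 -1.831 -1.378
endloop
endfacet
facet normal 0.026 0.193 0.981
outer loop
vertex -1.845 -1.47 0.456
vertex -1.733 -0.091 0.181
vertex -3.559 -1.327 0.473
endloop
endfacet
facet normal 0.079 0.978 -0.195
outer loop
vertex -3.447 0.051 0.198
vertex -1.733 -0.091 0.181
vertex -3.495 -0.31 -1.636
endloop
endfacet
facet normal -0.026 -0.194 -0.981
outer loop
vertex -1.781 -0.453 -1.653
vertex -1.893 -1.831 -1.378
vertex -3.495 -0.31 -1.636
endloop
endfacet
facet normal 0.080 0.978 -0.195
outer loop
vertex -3.495 -0.31 -1.636
vertex -1.733 -0.091 0.181
vertex -1.781 -0.453 -1.653
endloop
endfacet
facet normal 0.997 -0.083 -0.010
outer loop
vertex -1.781 -0.453 -1.653
vertex -1.845 -1.47 0.456
vertex -1.893 -1.831 -1.378
endloop
endfacet
facet normal 0.997 -0.083 -0.010
outer loop
vertex -1.733 -0.091 0.181
vertex -1.845 -1.47 0.456
vertex -1.781 -0.453 -1.653
endloop
endfacet
facet normal -0.613 -0.645 -0.456
outer loop
vertex 0.883 -0.879 -1.662
vertex -0.164 -0.068 -1.401
vertex 1.01 -0.478 -2.401
endloop
endfacet
facet normal 0.776 -0.601 -0.192
outer loop
vertex 1.604 0.148 -1.959
vertex 0.883 -0.879 -1.662
vertex 1.01 -0.478 -2.401
endloop
endfacet
facet normal -0.613 -0.646 -0.455
outer loop
vertex 1.01 -0.478 -2.401
vertex -0.164 -0.068 -1.401
vertex -0.038 0.333 -2.14
endloop
endfacet
facet normal 0.149 0.472 -0.869
outer loop
vertex -0.038 0.333 -2.14
vertex 1.604 0.148 -1.959
vertex 1.01 -0.478 -2.401
endloop
endfacet
facet normal -0.149 -0.472 0.869
outer loop
vertex 0.883 -0.879 -1.662
vertex 0.43 0.558 -0.959
vertex -0.164 -0.068 -1.401
endloop
endfacet
facet normal 0.776 -0.601 -0.194
outer loop
vertex 1.478 -0.253 -1.22
vertex 0.883 -0.879 -1.662
vertex 1.604 0.148 -1.959
endloop
endfacet
facet normal -0.149 -0.472 0.869
outer loop
vertex 1.478 -0.253 -1.22
vertex 0.43 0.558 -0.959
vertex 0.883 -0.879 -1.662
endloop
endfacet
facet normal -0.776 0.600 0.193
outer loop
vertex -0.164 -0.068 -1.401
vertex 0.43 0.558 -0.959
vertex -0.038 0.333 -2.14
endloop
endfacet
facet normal 0.149 0.472 -0.869
outer loop
vertex 0.557 0.959 -1.698
vertex 1.604 0.148 -1.959
vertex -0.038 0.333 -2.14
endloop
endfacet
facet normal -0.776 0.601 0.193
outer loop
vertex -0.038 0.333 -2.14
vertex 0.43 0.558 -0.959
vertex 0.557 0.959 -1.698
endloop
endfacet
facet normal 0.613 0.646 0.455
outer loop
vertex 0.557 0.959 -1.698
vertex 1.478 -0.253 -1.22
vertex 1.604 0.148 -1.959
endloop
endfacet
facet normal 0.613 0.645 0.456
outer loop
vertex 0.43 0.558 -0.959
vertex 1.478 -0.253 -1.22
vertex 0.557 0.959 -1.698
endloop
endfacet

endsolid


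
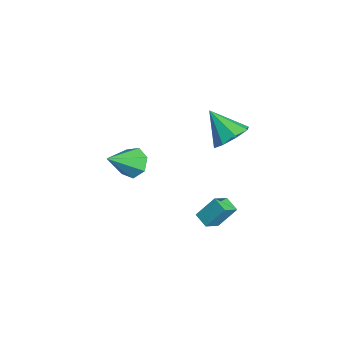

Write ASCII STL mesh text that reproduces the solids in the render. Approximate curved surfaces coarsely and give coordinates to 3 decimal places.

solid 
facet normal -0.924 -0.238 0.300
outer loop
vertex 3.049 2.652 -1.93
vertex 2.595 3.524 -2.636
vertex 2.933 1.682 -3.054
endloop
endfacet
facet normal 0.375 -0.721 0.583
outer loop
vertex 3.765 1.896 -3.324
vertex 3.049 2.652 -1.93
vertex 2.933 1.682 -3.054
endloop
endfacet
facet normal -0.924 -0.238 0.300
outer loop
vertex 2.933 1.682 -3.054
vertex 2.595 3.524 -2.636
vertex 2.48 2.553 -3.76
endloop
endfacet
facet normal -0.077 -0.652 -0.755
outer loop
vertex 2.48 2.553 -3.76
vertex 3.765 1.896 -3.324
vertex 2.933 1.682 -3.054
endloop
endfacet
facet normal 0.077 0.651 0.755
outer loop
vertex 3.049 2.652 -1.93
vertex 3.427 3.738 -2.906
vertex 2.595 3.524 -2.636
endloop
endfacet
facet normal 0.376 -0.720 0.583
outer loop
vertex 3.88 2.867 -2.2
vertex 3.049 2.652 -1.93
vertex 3.765 1.896 -3.324
endloop
endfacet
facet normal 0.077 0.652 0.755
outer loop
vertex 3.88 2.867 -2.2
vertex 3.427 3.738 -2.906
vertex 3.049 2.652 -1.93
endloop
endfacet
facet normal -0.375 0.720 -0.584
outer loop
vertex 2.595 3.524 -2.636
vertex 3.427 3.738 -2.906
vertex 2.48 2.553 -3.76
endloop
endfacet
facet normal -0.077 -0.651 -0.755
outer loop
vertex 3.311 2.768 -4.03
vertex 3.765 1.896 -3.324
vertex 2.48 2.553 -3.76
endloop
endfacet
facet normal -0.376 0.720 -0.583
outer loop
vertex 2.48 2.553 -3.76
vertex 3.427 3.738 -2.906
vertex 3.311 2.768 -4.03
endloop
endfacet
facet normal 0.924 0.238 -0.300
outer loop
vertex 3.311 2.768 -4.03
vertex 3.88 2.867 -2.2
vertex 3.765 1.896 -3.324
endloop
endfacet
facet normal 0.924 0.237 -0.300
outer loop
vertex 3.427 3.738 -2.906
vertex 3.88 2.867 -2.2
vertex 3.311 2.768 -4.03
endloop
endfacet
facet normal -0.241 0.736 -0.632
outer loop
vertex 1.184 -1.019 -0.662
vertex 0.474 -0.769 -0.1
vertex 1.364 -0.468 -0.089
endloop
endfacet
facet normal 0.967 -0.245 -0.068
outer loop
vertex 1.184 -1.019 -0.662
vertex 1.364 -0.468 -0.089
vertex 0.986 -2.331 1.24
endloop
endfacet
facet normal -0.242 0.737 -0.631
outer loop
vertex 1.364 -0.468 -0.089
vertex 0.474 -0.769 -0.1
vertex 0.874 -0.144 0.477
endloop
endfacet
facet normal 0.797 0.235 0.556
outer loop
vertex 1.364 -0.468 -0.089
vertex 0.874 -0.144 0.477
vertex 0.986 -2.331 1.24
endloop
endfacet
facet normal -0.241 0.737 -0.631
outer loop
vertex 0.874 -0.144 0.477
vertex 0.474 -0.769 -0.1
vertex 0.082 -0.291 0.608
endloop
endfacet
facet normal 0.094 0.332 0.939
outer loop
vertex 0.874 -0.144 0.477
vertex 0.082 -0.291 0.608
vertex 0.986 -2.331 1.24
endloop
endfacet
facet normal -0.242 0.737 -0.631
outer loop
vertex 0.082 -0.291 0.608
vertex 0.474 -0.769 -0.1
vertex -0.414 -0.798 0.207
endloop
endfacet
facet normal -0.612 -0.026 0.790
outer loop
vertex 0.082 -0.291 0.608
vertex -0.414 -0.798 0.207
vertex 0.986 -2.331 1.24
endloop
endfacet
facet normal -0.242 0.737 -0.631
outer loop
vertex -0.414 -0.798 0.207
vertex 0.474 -0.769 -0.1
vertex -0.242 -1.284 -0.426
endloop
endfacet
facet normal -0.790 -0.571 0.224
outer loop
vertex -0.414 -0.798 0.207
vertex -0.242 -1.284 -0.426
vertex 0.986 -2.331 1.24
endloop
endfacet
facet normal -0.242 0.736 -0.632
outer loop
vertex -0.242 -1.284 -0.426
vertex 0.474 -0.769 -0.1
vertex 0.469 -1.382 -0.812
endloop
endfacet
facet normal -0.305 -0.891 -0.335
outer loop
vertex -0.242 -1.284 -0.426
vertex 0.469 -1.382 -0.812
vertex 0.986 -2.331 1.24
endloop
endfacet
facet normal -0.241 0.736 -0.632
outer loop
vertex 0.469 -1.382 -0.812
vertex 0.474 -0.769 -0.1
vertex 1.184 -1.019 -0.662
endloop
endfacet
facet normal 0.476 -0.746 -0.465
outer loop
vertex 0.469 -1.382 -0.812
vertex 1.184 -1.019 -0.662
vertex 0.986 -2.331 1.24
endloop
endfacet
facet normal 0.645 0.355 -0.677
outer loop
vertex 3.725 4.06 3.815
vertex 3.323 3.382 3.077
vertex 3.098 4.391 3.391
endloop
endfacet
facet normal -0.217 0.588 0.780
outer loop
vertex 3.725 4.06 3.815
vertex 3.098 4.391 3.391
vertex 2.077 2.698 4.383
endloop
endfacet
facet normal 0.645 0.354 -0.677
outer loop
vertex 3.098 4.391 3.391
vertex 3.323 3.382 3.077
vertex 2.602 4.131 2.782
endloop
endfacet
facet normal -0.717 0.620 0.319
outer loop
vertex 3.098 4.391 3.391
vertex 2.602 4.131 2.782
vertex 2.077 2.698 4.383
endloop
endfacet
facet normal 0.645 0.355 -0.676
outer loop
vertex 2.602 4.131 2.782
vertex 3.323 3.382 3.077
vertex 2.529 3.433 2.346
endloop
endfacet
facet normal -0.970 0.193 -0.146
outer loop
vertex 2.602 4.131 2.782
vertex 2.529 3.433 2.346
vertex 2.077 2.698 4.383
endloop
endfacet
facet normal 0.646 0.354 -0.677
outer loop
vertex 2.529 3.433 2.346
vertex 3.323 3.382 3.077
vertex 2.92 2.705 2.338
endloop
endfacet
facet normal -0.829 -0.441 -0.343
outer loop
vertex 2.529 3.433 2.346
vertex 2.92 2.705 2.338
vertex 2.077 2.698 4.383
endloop
endfacet
facet normal 0.645 0.355 -0.677
outer loop
vertex 2.92 2.705 2.338
vertex 3.323 3.382 3.077
vertex 3.548 2.374 2.763
endloop
endfacet
facet normal -0.375 -0.914 -0.158
outer loop
vertex 2.92 2.705 2.338
vertex 3.548 2.374 2.763
vertex 2.077 2.698 4.383
endloop
endfacet
facet normal 0.645 0.355 -0.677
outer loop
vertex 3.548 2.374 2.763
vertex 3.323 3.382 3.077
vertex 4.043 2.633 3.371
endloop
endfacet
facet normal 0.124 -0.945 0.302
outer loop
vertex 3.548 2.374 2.763
vertex 4.043 2.633 3.371
vertex 2.077 2.698 4.383
endloop
endfacet
facet normal 0.645 0.355 -0.677
outer loop
vertex 4.043 2.633 3.371
vertex 3.323 3.382 3.077
vertex 4.116 3.332 3.807
endloop
endfacet
facet normal 0.378 -0.518 0.767
outer loop
vertex 4.043 2.633 3.371
vertex 4.116 3.332 3.807
vertex 2.077 2.698 4.383
endloop
endfacet
facet normal 0.645 0.354 -0.677
outer loop
vertex 4.116 3.332 3.807
vertex 3.323 3.382 3.077
vertex 3.725 4.06 3.815
endloop
endfacet
facet normal 0.236 0.116 0.965
outer loop
vertex 4.116 3.332 3.807
vertex 3.725 4.06 3.815
vertex 2.077 2.698 4.383
endloop
endfacet

endsolid


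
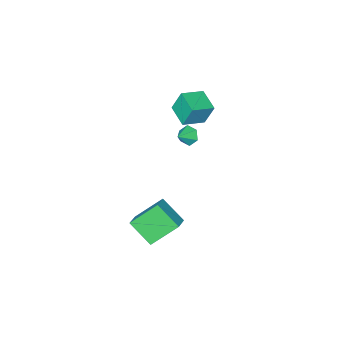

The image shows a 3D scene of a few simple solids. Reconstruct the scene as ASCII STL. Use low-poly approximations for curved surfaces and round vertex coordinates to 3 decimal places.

solid 
facet normal -0.748 -0.507 -0.429
outer loop
vertex 3.789 1.37 0.185
vertex 2.435 2.163 1.61
vertex 3.461 2.784 -0.914
endloop
endfacet
facet normal 0.639 -0.374 -0.672
outer loop
vertex 4.305 3.357 -0.43
vertex 3.789 1.37 0.185
vertex 3.461 2.784 -0.914
endloop
endfacet
facet normal -0.747 -0.507 -0.429
outer loop
vertex 3.461 2.784 -0.914
vertex 2.435 2.163 1.61
vertex 2.106 3.576 0.511
endloop
endfacet
facet normal -0.181 0.776 -0.604
outer loop
vertex 2.106 3.576 0.511
vertex 4.305 3.357 -0.43
vertex 3.461 2.784 -0.914
endloop
endfacet
facet normal 0.181 -0.776 0.604
outer loop
vertex 3.789 1.37 0.185
vertex 3.279 2.736 2.094
vertex 2.435 2.163 1.61
endloop
endfacet
facet normal 0.639 -0.374 -0.672
outer loop
vertex 4.634 1.944 0.669
vertex 3.789 1.37 0.185
vertex 4.305 3.357 -0.43
endloop
endfacet
facet normal 0.181 -0.776 0.604
outer loop
vertex 4.634 1.944 0.669
vertex 3.279 2.736 2.094
vertex 3.789 1.37 0.185
endloop
endfacet
facet normal -0.639 0.374 0.672
outer loop
vertex 2.435 2.163 1.61
vertex 3.279 2.736 2.094
vertex 2.106 3.576 0.511
endloop
endfacet
facet normal -0.181 0.776 -0.604
outer loop
vertex 2.951 4.15 0.995
vertex 4.305 3.357 -0.43
vertex 2.106 3.576 0.511
endloop
endfacet
facet normal -0.639 0.374 0.672
outer loop
vertex 2.106 3.576 0.511
vertex 3.279 2.736 2.094
vertex 2.951 4.15 0.995
endloop
endfacet
facet normal 0.748 0.507 0.428
outer loop
vertex 2.951 4.15 0.995
vertex 4.634 1.944 0.669
vertex 4.305 3.357 -0.43
endloop
endfacet
facet normal 0.748 0.507 0.429
outer loop
vertex 3.279 2.736 2.094
vertex 4.634 1.944 0.669
vertex 2.951 4.15 0.995
endloop
endfacet
facet normal -0.851 -0.108 -0.514
outer loop
vertex -2.387 -1.234 0.722
vertex -2.65 -1.639 1.243
vertex -2.747 -0.936 1.256
endloop
endfacet
facet normal 0.537 0.837 -0.105
outer loop
vertex -2.387 -1.234 0.722
vertex -2.747 -0.936 1.256
vertex -1.73 -1.521 1.797
endloop
endfacet
facet normal -0.851 -0.108 -0.513
outer loop
vertex -2.747 -0.936 1.256
vertex -2.65 -1.639 1.243
vertex -3.01 -1.34 1.777
endloop
endfacet
facet normal 0.098 0.762 0.640
outer loop
vertex -2.747 -0.936 1.256
vertex -3.01 -1.34 1.777
vertex -1.73 -1.521 1.797
endloop
endfacet
facet normal -0.851 -0.109 -0.513
outer loop
vertex -3.01 -1.34 1.777
vertex -2.65 -1.639 1.243
vertex -2.912 -2.043 1.764
endloop
endfacet
facet normal -0.019 -0.021 1.000
outer loop
vertex -3.01 -1.34 1.777
vertex -2.912 -2.043 1.764
vertex -1.73 -1.521 1.797
endloop
endfacet
facet normal -0.851 -0.109 -0.513
outer loop
vertex -2.912 -2.043 1.764
vertex -2.65 -1.639 1.243
vertex -2.552 -2.342 1.23
endloop
endfacet
facet normal 0.305 -0.729 0.613
outer loop
vertex -2.912 -2.043 1.764
vertex -2.552 -2.342 1.23
vertex -1.73 -1.521 1.797
endloop
endfacet
facet normal -0.851 -0.109 -0.513
outer loop
vertex -2.552 -2.342 1.23
vertex -2.65 -1.639 1.243
vertex -2.29 -1.937 0.709
endloop
endfacet
facet normal 0.745 -0.654 -0.133
outer loop
vertex -2.552 -2.342 1.23
vertex -2.29 -1.937 0.709
vertex -1.73 -1.521 1.797
endloop
endfacet
facet normal -0.851 -0.108 -0.514
outer loop
vertex -2.29 -1.937 0.709
vertex -2.65 -1.639 1.243
vertex -2.387 -1.234 0.722
endloop
endfacet
facet normal 0.861 0.128 -0.492
outer loop
vertex -2.29 -1.937 0.709
vertex -2.387 -1.234 0.722
vertex -1.73 -1.521 1.797
endloop
endfacet
facet normal -0.937 0.187 -0.294
outer loop
vertex -4.887 -2.939 3.147
vertex -4.495 -1.486 2.82
vertex -4.518 -3.364 1.703
endloop
endfacet
facet normal -0.255 -0.943 0.212
outer loop
vertex -3.065 -3.654 2.16
vertex -4.887 -2.939 3.147
vertex -4.518 -3.364 1.703
endloop
endfacet
facet normal -0.937 0.187 -0.295
outer loop
vertex -4.518 -3.364 1.703
vertex -4.495 -1.486 2.82
vertex -4.125 -1.911 1.376
endloop
endfacet
facet normal 0.238 -0.274 -0.932
outer loop
vertex -4.125 -1.911 1.376
vertex -3.065 -3.654 2.16
vertex -4.518 -3.364 1.703
endloop
endfacet
facet normal -0.238 0.274 0.932
outer loop
vertex -4.887 -2.939 3.147
vertex -3.042 -1.776 3.277
vertex -4.495 -1.486 2.82
endloop
endfacet
facet normal -0.255 -0.943 0.212
outer loop
vertex -3.435 -3.229 3.604
vertex -4.887 -2.939 3.147
vertex -3.065 -3.654 2.16
endloop
endfacet
facet normal -0.238 0.274 0.932
outer loop
vertex -3.435 -3.229 3.604
vertex -3.042 -1.776 3.277
vertex -4.887 -2.939 3.147
endloop
endfacet
facet normal 0.255 0.943 -0.212
outer loop
vertex -4.495 -1.486 2.82
vertex -3.042 -1.776 3.277
vertex -4.125 -1.911 1.376
endloop
endfacet
facet normal 0.239 -0.274 -0.932
outer loop
vertex -2.673 -2.201 1.833
vertex -3.065 -3.654 2.16
vertex -4.125 -1.911 1.376
endloop
endfacet
facet normal 0.255 0.943 -0.212
outer loop
vertex -4.125 -1.911 1.376
vertex -3.042 -1.776 3.277
vertex -2.673 -2.201 1.833
endloop
endfacet
facet normal 0.937 -0.186 0.295
outer loop
vertex -2.673 -2.201 1.833
vertex -3.435 -3.229 3.604
vertex -3.065 -3.654 2.16
endloop
endfacet
facet normal 0.937 -0.187 0.295
outer loop
vertex -3.042 -1.776 3.277
vertex -3.435 -3.229 3.604
vertex -2.673 -2.201 1.833
endloop
endfacet

endsolid
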